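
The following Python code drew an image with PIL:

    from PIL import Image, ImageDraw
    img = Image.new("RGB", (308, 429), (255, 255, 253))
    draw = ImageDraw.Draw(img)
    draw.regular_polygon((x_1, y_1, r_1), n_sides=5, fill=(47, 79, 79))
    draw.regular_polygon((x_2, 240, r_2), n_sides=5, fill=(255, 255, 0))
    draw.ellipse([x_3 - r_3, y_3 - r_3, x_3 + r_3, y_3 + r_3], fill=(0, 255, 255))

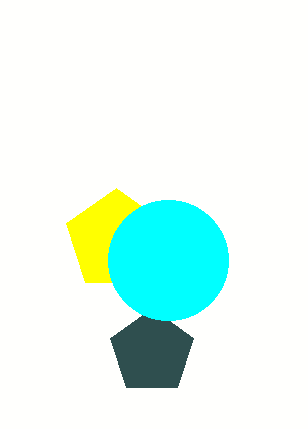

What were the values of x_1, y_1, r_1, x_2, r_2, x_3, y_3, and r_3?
x_1 = 152
y_1 = 352
r_1 = 44
x_2 = 116
r_2 = 52
x_3 = 168
y_3 = 260
r_3 = 60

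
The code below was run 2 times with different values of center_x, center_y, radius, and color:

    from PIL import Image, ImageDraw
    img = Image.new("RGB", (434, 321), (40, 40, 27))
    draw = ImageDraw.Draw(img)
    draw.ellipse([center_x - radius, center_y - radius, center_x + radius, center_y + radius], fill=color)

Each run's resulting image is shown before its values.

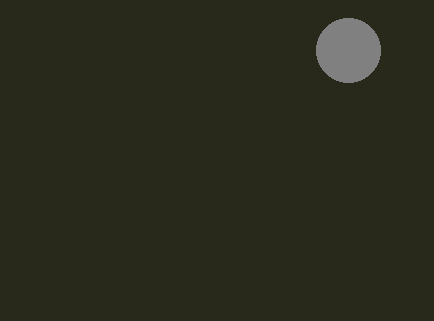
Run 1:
center_x = 348; center_y = 50; radius = 32; color = 'gray'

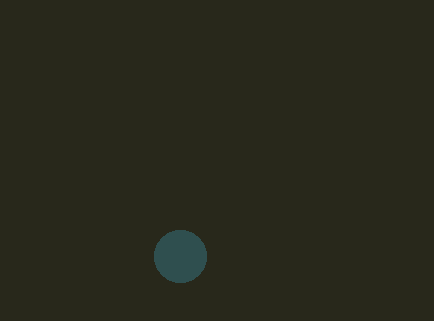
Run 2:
center_x = 180; center_y = 256; radius = 26; color = 'darkslategray'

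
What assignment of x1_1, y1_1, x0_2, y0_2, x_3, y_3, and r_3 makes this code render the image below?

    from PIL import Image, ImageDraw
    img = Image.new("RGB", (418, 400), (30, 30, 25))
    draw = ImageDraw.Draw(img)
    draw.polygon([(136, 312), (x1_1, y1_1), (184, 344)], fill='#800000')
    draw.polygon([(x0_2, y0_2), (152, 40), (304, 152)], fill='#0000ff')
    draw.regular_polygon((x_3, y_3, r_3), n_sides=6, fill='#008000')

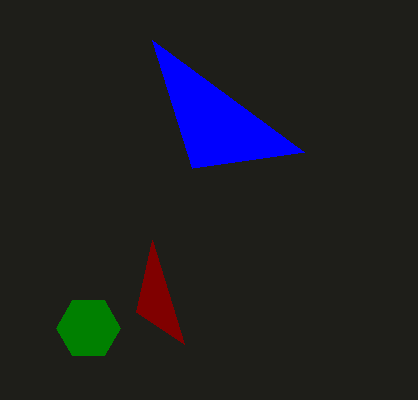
x1_1 = 152; y1_1 = 240; x0_2 = 192; y0_2 = 168; x_3 = 88; y_3 = 328; r_3 = 32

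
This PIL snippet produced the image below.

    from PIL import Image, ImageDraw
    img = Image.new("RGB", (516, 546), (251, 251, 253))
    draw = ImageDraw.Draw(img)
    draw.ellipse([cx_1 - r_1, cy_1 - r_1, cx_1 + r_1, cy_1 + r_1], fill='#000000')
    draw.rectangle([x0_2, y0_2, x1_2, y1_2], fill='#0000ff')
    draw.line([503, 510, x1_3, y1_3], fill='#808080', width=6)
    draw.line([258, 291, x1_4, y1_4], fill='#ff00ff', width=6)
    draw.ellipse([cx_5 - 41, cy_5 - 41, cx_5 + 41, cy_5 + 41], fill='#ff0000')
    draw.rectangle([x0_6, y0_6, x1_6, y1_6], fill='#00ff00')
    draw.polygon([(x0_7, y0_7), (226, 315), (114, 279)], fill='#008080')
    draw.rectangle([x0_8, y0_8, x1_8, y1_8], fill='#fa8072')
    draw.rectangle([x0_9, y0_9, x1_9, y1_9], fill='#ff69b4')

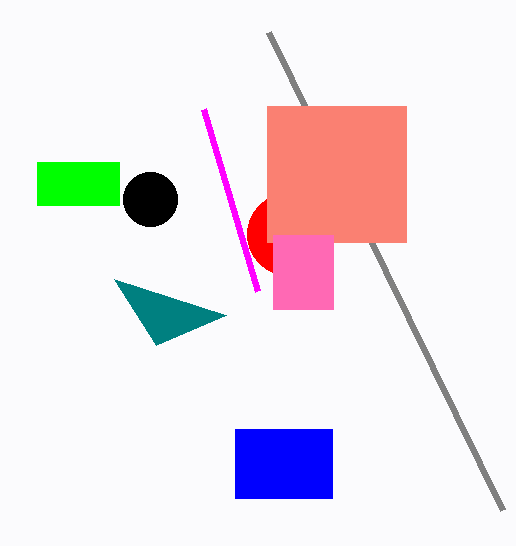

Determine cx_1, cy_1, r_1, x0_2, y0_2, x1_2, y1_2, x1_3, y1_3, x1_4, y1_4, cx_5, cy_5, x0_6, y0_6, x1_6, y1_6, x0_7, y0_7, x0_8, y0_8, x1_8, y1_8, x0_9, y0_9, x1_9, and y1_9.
cx_1 = 150; cy_1 = 199; r_1 = 27; x0_2 = 235; y0_2 = 429; x1_2 = 332; y1_2 = 498; x1_3 = 269; y1_3 = 32; x1_4 = 204; y1_4 = 109; cx_5 = 288; cy_5 = 234; x0_6 = 37; y0_6 = 162; x1_6 = 119; y1_6 = 205; x0_7 = 156; y0_7 = 345; x0_8 = 267; y0_8 = 106; x1_8 = 406; y1_8 = 242; x0_9 = 273; y0_9 = 235; x1_9 = 333; y1_9 = 309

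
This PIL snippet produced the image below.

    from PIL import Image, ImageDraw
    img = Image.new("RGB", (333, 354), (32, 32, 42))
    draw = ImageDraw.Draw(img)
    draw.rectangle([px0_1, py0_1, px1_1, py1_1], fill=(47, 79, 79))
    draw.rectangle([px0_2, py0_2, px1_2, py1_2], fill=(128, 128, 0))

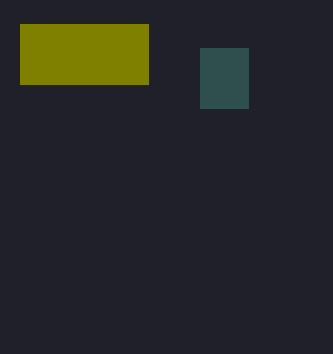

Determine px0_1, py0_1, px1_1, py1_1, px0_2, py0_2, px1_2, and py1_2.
px0_1 = 200
py0_1 = 48
px1_1 = 248
py1_1 = 108
px0_2 = 20
py0_2 = 24
px1_2 = 148
py1_2 = 84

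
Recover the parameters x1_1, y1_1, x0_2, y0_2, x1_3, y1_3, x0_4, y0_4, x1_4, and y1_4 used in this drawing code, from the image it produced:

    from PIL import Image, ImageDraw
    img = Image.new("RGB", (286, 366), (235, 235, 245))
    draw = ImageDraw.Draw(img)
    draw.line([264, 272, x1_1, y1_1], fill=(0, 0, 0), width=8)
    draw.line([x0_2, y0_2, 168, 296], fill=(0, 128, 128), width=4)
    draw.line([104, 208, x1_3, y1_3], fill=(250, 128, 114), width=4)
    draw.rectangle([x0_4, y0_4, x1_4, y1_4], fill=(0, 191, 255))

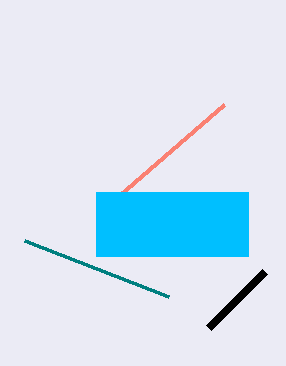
x1_1 = 208, y1_1 = 328, x0_2 = 24, y0_2 = 240, x1_3 = 224, y1_3 = 104, x0_4 = 96, y0_4 = 192, x1_4 = 248, y1_4 = 256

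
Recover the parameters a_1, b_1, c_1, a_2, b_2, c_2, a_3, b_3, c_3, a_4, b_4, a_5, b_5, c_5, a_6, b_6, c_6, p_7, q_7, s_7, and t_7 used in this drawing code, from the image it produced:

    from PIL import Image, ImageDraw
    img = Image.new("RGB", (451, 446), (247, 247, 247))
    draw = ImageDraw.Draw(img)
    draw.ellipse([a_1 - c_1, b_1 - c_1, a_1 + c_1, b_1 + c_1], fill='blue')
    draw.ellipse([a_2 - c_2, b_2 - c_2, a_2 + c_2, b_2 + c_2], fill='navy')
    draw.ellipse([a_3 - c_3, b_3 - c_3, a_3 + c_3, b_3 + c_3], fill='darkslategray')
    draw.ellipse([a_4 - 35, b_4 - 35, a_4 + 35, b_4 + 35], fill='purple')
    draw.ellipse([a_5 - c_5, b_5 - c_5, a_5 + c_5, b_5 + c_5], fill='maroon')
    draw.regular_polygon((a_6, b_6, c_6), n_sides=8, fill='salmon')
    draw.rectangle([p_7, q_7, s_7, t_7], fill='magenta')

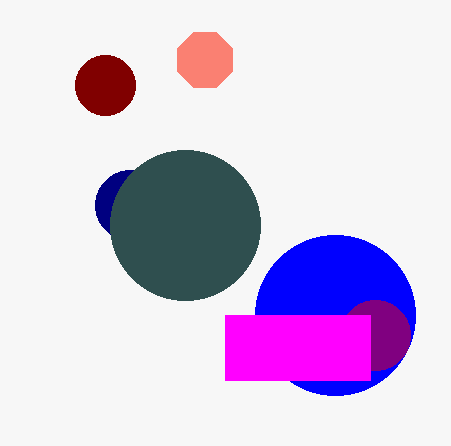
a_1 = 335
b_1 = 315
c_1 = 80
a_2 = 130
b_2 = 205
c_2 = 35
a_3 = 185
b_3 = 225
c_3 = 75
a_4 = 375
b_4 = 335
a_5 = 105
b_5 = 85
c_5 = 30
a_6 = 205
b_6 = 60
c_6 = 30
p_7 = 225
q_7 = 315
s_7 = 370
t_7 = 380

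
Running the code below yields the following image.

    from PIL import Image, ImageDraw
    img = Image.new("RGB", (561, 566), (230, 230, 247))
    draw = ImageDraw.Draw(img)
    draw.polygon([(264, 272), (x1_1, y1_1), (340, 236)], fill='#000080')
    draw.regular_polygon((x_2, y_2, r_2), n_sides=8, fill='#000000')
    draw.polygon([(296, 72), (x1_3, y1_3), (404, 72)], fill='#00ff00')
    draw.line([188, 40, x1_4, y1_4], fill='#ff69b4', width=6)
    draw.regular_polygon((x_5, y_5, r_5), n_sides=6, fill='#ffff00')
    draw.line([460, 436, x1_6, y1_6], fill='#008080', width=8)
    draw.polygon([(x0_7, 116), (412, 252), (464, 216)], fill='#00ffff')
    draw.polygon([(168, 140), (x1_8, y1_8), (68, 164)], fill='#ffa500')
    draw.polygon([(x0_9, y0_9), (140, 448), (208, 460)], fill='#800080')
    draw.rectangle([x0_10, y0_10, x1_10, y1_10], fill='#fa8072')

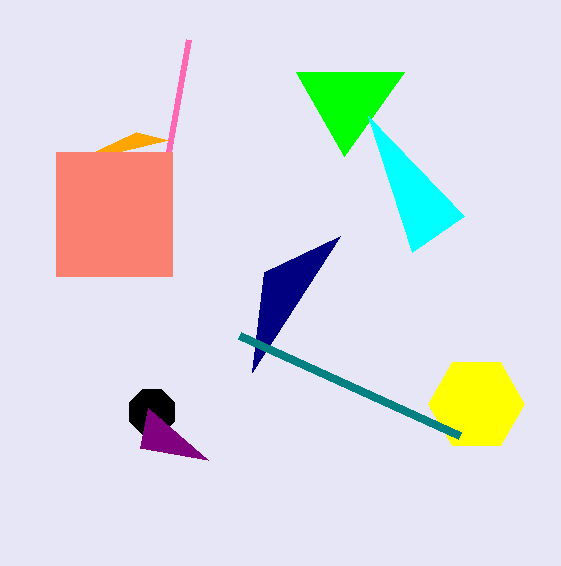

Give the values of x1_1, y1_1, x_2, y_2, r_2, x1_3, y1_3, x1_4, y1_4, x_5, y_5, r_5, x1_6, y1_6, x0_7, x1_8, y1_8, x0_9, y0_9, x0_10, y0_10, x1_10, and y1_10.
x1_1 = 252
y1_1 = 372
x_2 = 152
y_2 = 412
r_2 = 24
x1_3 = 344
y1_3 = 156
x1_4 = 168
y1_4 = 152
x_5 = 476
y_5 = 404
r_5 = 48
x1_6 = 240
y1_6 = 336
x0_7 = 368
x1_8 = 136
y1_8 = 132
x0_9 = 148
y0_9 = 408
x0_10 = 56
y0_10 = 152
x1_10 = 172
y1_10 = 276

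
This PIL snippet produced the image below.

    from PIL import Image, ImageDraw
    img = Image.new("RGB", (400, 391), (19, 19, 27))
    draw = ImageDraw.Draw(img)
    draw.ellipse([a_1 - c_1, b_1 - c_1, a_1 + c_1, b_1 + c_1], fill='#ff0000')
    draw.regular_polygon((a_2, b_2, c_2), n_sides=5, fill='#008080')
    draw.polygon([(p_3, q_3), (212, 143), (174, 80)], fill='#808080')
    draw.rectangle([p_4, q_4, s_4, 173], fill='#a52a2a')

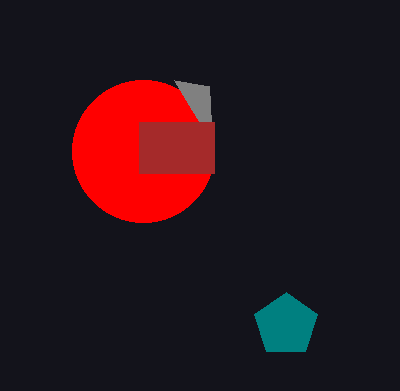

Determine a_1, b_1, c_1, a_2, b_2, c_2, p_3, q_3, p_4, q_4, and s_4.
a_1 = 143, b_1 = 151, c_1 = 71, a_2 = 286, b_2 = 325, c_2 = 33, p_3 = 209, q_3 = 86, p_4 = 139, q_4 = 122, s_4 = 214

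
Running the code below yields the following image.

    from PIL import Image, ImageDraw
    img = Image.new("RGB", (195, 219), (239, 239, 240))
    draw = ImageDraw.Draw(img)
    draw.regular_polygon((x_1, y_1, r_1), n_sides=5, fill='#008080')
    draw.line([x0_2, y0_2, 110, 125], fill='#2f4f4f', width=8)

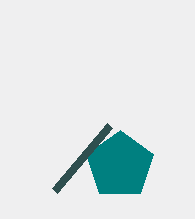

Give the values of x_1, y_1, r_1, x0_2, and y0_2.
x_1 = 120
y_1 = 165
r_1 = 35
x0_2 = 55
y0_2 = 190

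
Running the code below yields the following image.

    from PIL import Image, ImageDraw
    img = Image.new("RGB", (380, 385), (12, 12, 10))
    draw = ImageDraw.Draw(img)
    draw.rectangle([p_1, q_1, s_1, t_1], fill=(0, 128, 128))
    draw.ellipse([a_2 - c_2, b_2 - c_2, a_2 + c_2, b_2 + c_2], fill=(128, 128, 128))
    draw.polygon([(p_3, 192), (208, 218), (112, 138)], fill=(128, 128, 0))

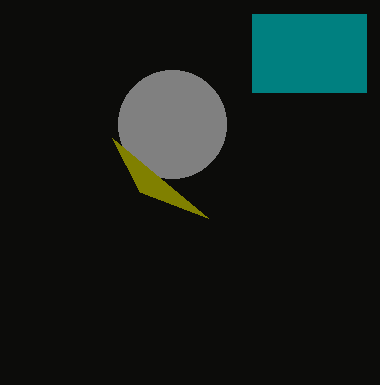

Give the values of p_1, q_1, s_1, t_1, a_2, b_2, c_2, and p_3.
p_1 = 252; q_1 = 14; s_1 = 366; t_1 = 92; a_2 = 172; b_2 = 124; c_2 = 54; p_3 = 140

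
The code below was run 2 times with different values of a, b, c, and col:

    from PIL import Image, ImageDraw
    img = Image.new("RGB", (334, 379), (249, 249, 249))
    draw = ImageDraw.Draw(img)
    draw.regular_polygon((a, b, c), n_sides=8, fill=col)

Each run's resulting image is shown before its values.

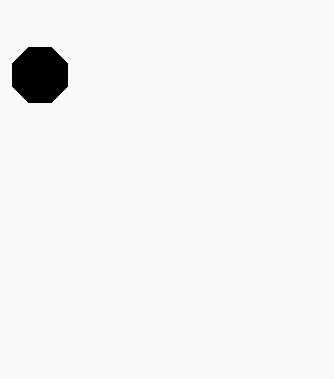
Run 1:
a = 40
b = 75
c = 30
col = 'black'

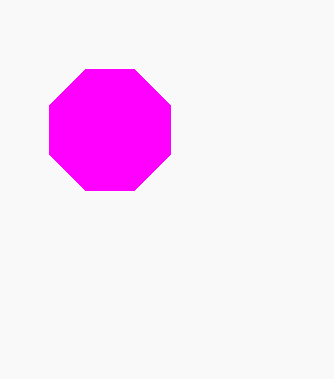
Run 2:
a = 110, b = 130, c = 65, col = 'magenta'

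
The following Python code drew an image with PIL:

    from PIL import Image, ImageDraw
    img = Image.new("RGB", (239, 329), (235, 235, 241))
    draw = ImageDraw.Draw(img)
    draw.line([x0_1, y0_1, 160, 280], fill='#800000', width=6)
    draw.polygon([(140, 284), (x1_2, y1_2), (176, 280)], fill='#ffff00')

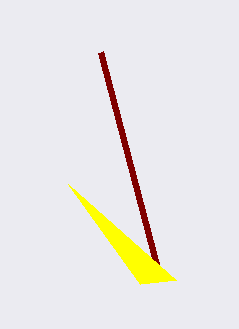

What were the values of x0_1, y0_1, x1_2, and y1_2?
x0_1 = 100; y0_1 = 52; x1_2 = 68; y1_2 = 184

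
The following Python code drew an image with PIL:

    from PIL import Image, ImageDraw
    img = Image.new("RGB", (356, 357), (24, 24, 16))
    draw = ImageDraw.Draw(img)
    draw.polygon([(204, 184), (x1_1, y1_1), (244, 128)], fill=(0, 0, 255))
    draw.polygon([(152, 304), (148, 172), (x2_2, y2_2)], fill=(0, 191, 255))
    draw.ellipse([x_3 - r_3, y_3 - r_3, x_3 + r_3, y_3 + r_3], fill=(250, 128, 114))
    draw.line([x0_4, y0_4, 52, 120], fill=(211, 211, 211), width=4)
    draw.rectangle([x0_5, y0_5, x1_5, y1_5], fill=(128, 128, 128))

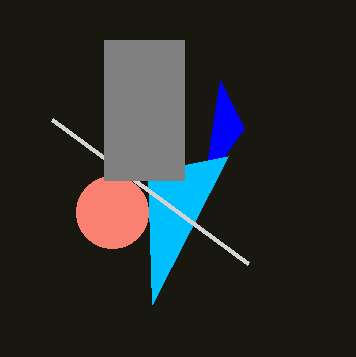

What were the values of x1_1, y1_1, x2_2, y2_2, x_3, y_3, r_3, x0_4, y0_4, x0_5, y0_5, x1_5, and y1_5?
x1_1 = 220, y1_1 = 80, x2_2 = 228, y2_2 = 156, x_3 = 112, y_3 = 212, r_3 = 36, x0_4 = 248, y0_4 = 264, x0_5 = 104, y0_5 = 40, x1_5 = 184, y1_5 = 180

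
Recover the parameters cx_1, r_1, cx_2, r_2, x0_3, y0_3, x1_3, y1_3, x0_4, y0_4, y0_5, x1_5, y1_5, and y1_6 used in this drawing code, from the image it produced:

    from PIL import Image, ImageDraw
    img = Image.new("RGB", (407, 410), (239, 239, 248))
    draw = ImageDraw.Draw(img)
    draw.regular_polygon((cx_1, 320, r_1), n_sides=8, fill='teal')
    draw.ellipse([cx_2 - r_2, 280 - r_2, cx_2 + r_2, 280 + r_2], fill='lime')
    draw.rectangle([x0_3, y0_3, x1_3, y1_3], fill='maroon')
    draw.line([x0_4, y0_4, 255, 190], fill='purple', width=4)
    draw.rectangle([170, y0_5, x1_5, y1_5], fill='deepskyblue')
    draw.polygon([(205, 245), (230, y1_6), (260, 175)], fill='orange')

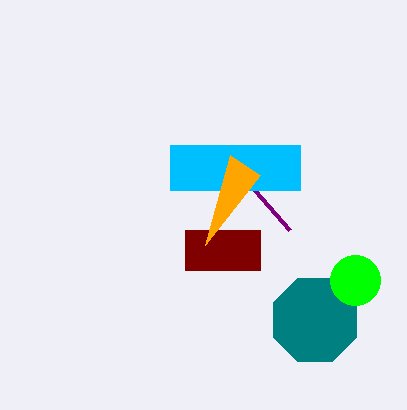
cx_1 = 315
r_1 = 45
cx_2 = 355
r_2 = 25
x0_3 = 185
y0_3 = 230
x1_3 = 260
y1_3 = 270
x0_4 = 290
y0_4 = 230
y0_5 = 145
x1_5 = 300
y1_5 = 190
y1_6 = 155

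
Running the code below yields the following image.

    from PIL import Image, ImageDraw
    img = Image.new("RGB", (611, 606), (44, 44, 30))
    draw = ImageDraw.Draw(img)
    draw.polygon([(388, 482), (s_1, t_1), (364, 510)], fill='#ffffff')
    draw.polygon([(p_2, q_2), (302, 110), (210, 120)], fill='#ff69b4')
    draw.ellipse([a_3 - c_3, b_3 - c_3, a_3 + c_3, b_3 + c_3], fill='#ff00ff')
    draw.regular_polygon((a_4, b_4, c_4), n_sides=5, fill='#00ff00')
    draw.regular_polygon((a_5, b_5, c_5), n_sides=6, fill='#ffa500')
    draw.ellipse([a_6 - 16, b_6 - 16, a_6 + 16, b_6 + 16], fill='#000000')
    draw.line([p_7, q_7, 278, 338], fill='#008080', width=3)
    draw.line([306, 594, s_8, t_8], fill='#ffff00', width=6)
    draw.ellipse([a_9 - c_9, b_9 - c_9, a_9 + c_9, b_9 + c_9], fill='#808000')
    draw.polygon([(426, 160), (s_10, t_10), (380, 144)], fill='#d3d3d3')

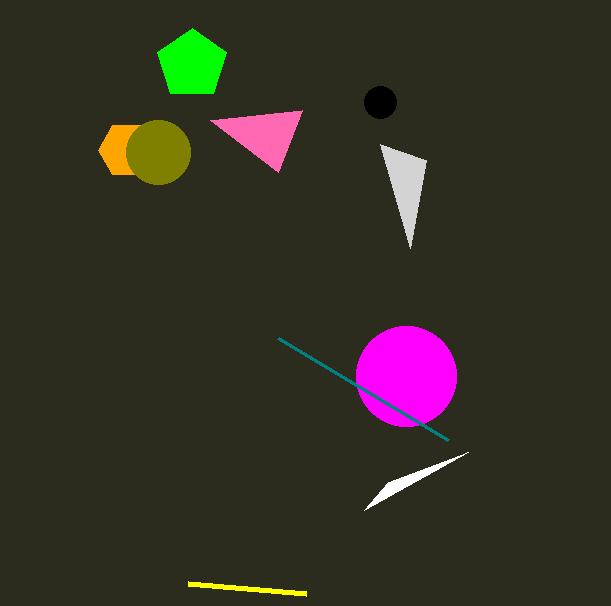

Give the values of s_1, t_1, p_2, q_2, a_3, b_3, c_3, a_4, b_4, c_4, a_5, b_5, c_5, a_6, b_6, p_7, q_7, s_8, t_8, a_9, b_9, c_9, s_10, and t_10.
s_1 = 468
t_1 = 452
p_2 = 278
q_2 = 172
a_3 = 406
b_3 = 376
c_3 = 50
a_4 = 192
b_4 = 64
c_4 = 36
a_5 = 126
b_5 = 150
c_5 = 28
a_6 = 380
b_6 = 102
p_7 = 448
q_7 = 440
s_8 = 188
t_8 = 584
a_9 = 158
b_9 = 152
c_9 = 32
s_10 = 410
t_10 = 248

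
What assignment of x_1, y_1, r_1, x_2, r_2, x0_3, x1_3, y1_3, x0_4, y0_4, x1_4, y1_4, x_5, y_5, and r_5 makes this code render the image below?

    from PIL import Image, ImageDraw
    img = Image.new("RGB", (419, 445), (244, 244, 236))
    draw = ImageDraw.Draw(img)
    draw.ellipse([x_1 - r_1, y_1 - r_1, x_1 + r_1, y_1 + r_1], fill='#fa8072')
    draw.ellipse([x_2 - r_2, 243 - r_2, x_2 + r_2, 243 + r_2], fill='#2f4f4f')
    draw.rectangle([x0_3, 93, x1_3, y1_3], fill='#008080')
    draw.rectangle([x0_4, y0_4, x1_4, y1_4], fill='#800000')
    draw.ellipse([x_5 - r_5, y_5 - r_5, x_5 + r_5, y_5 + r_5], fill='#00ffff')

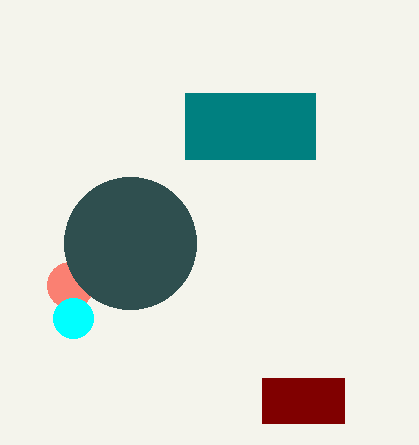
x_1 = 70
y_1 = 285
r_1 = 23
x_2 = 130
r_2 = 66
x0_3 = 185
x1_3 = 315
y1_3 = 159
x0_4 = 262
y0_4 = 378
x1_4 = 344
y1_4 = 423
x_5 = 73
y_5 = 318
r_5 = 20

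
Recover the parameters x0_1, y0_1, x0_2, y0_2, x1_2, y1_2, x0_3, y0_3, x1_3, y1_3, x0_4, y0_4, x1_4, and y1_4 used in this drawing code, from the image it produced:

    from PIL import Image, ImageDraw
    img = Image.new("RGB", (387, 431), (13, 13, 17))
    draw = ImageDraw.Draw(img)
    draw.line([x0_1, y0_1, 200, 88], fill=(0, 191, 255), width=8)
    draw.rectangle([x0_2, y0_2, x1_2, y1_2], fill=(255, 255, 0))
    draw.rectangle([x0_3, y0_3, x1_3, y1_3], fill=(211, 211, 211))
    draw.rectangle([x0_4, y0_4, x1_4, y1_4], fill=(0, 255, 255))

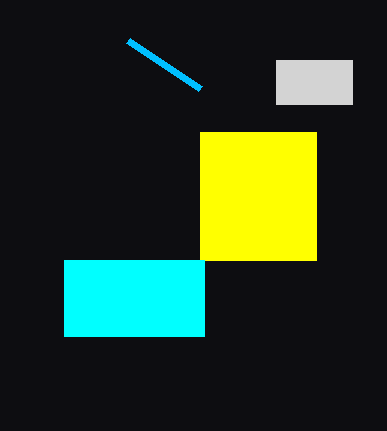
x0_1 = 128
y0_1 = 40
x0_2 = 200
y0_2 = 132
x1_2 = 316
y1_2 = 260
x0_3 = 276
y0_3 = 60
x1_3 = 352
y1_3 = 104
x0_4 = 64
y0_4 = 260
x1_4 = 204
y1_4 = 336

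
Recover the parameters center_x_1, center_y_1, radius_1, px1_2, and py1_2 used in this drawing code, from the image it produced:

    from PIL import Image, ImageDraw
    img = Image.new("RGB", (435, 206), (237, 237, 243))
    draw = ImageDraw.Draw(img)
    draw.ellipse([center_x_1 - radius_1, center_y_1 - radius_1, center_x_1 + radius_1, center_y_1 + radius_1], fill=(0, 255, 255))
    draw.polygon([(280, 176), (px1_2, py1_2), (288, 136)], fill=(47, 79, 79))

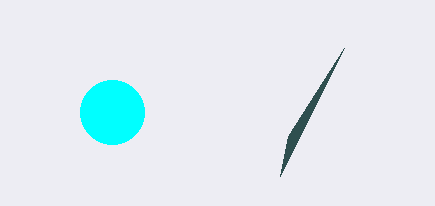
center_x_1 = 112
center_y_1 = 112
radius_1 = 32
px1_2 = 344
py1_2 = 48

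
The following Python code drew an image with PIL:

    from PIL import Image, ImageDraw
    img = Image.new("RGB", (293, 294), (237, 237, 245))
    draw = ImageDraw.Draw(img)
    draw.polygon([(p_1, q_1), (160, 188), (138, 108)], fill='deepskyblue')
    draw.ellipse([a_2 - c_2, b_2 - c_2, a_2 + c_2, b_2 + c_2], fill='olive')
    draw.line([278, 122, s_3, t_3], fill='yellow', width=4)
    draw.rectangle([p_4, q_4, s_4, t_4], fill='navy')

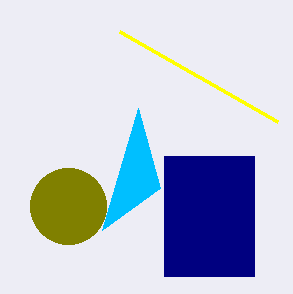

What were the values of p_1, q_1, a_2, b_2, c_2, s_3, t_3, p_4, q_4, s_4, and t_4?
p_1 = 102
q_1 = 230
a_2 = 68
b_2 = 206
c_2 = 38
s_3 = 120
t_3 = 32
p_4 = 164
q_4 = 156
s_4 = 254
t_4 = 276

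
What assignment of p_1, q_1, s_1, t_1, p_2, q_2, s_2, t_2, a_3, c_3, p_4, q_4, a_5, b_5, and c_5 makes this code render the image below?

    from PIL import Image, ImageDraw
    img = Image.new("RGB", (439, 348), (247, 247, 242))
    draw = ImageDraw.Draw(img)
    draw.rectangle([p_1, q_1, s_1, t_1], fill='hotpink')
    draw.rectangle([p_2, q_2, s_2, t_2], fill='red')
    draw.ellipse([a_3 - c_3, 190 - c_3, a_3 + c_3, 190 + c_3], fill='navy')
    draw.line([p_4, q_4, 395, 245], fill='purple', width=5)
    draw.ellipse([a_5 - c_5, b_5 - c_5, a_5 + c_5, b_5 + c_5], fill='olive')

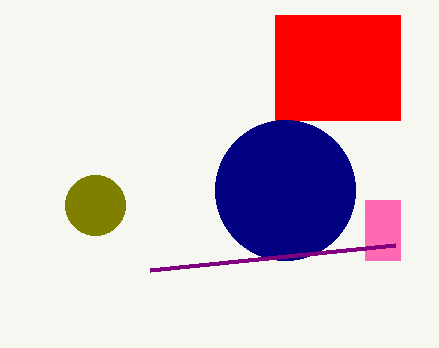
p_1 = 365; q_1 = 200; s_1 = 400; t_1 = 260; p_2 = 275; q_2 = 15; s_2 = 400; t_2 = 120; a_3 = 285; c_3 = 70; p_4 = 150; q_4 = 270; a_5 = 95; b_5 = 205; c_5 = 30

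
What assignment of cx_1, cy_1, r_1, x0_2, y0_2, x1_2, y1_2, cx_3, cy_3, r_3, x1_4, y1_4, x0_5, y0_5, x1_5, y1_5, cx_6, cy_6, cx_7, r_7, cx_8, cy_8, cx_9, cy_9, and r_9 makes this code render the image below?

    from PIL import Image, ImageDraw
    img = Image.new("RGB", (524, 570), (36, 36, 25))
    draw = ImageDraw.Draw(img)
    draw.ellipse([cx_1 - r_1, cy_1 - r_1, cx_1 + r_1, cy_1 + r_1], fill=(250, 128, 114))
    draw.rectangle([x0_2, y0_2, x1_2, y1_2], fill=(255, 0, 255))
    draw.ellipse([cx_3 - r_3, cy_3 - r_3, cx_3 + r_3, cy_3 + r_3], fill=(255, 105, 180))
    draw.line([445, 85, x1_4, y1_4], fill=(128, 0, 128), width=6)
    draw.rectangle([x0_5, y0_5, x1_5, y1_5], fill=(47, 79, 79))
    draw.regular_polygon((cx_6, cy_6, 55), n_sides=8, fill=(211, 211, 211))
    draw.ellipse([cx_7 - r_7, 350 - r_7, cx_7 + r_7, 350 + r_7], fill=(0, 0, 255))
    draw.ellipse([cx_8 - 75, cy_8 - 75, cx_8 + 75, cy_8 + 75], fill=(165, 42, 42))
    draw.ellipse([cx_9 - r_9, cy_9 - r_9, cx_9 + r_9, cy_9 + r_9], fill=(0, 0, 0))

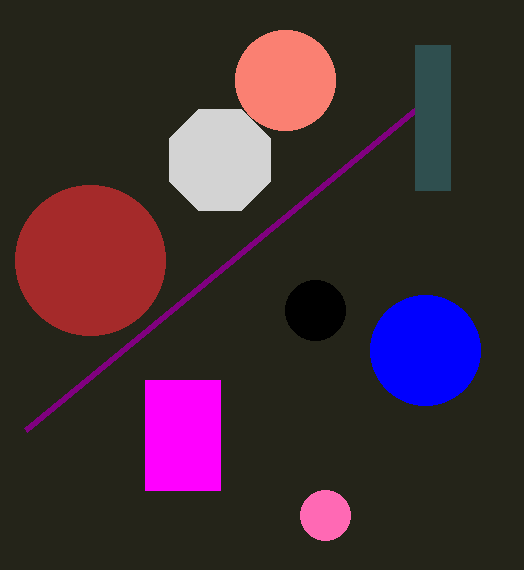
cx_1 = 285
cy_1 = 80
r_1 = 50
x0_2 = 145
y0_2 = 380
x1_2 = 220
y1_2 = 490
cx_3 = 325
cy_3 = 515
r_3 = 25
x1_4 = 25
y1_4 = 430
x0_5 = 415
y0_5 = 45
x1_5 = 450
y1_5 = 190
cx_6 = 220
cy_6 = 160
cx_7 = 425
r_7 = 55
cx_8 = 90
cy_8 = 260
cx_9 = 315
cy_9 = 310
r_9 = 30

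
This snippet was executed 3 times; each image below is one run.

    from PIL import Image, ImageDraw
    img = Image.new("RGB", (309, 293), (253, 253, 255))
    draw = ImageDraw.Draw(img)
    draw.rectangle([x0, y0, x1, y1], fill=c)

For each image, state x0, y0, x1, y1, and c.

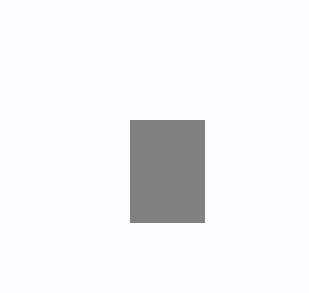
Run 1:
x0 = 130; y0 = 120; x1 = 204; y1 = 222; c = 'gray'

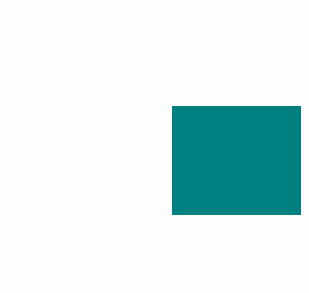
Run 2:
x0 = 172
y0 = 106
x1 = 300
y1 = 214
c = 'teal'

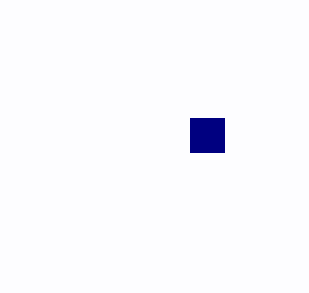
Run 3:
x0 = 190; y0 = 118; x1 = 224; y1 = 152; c = 'navy'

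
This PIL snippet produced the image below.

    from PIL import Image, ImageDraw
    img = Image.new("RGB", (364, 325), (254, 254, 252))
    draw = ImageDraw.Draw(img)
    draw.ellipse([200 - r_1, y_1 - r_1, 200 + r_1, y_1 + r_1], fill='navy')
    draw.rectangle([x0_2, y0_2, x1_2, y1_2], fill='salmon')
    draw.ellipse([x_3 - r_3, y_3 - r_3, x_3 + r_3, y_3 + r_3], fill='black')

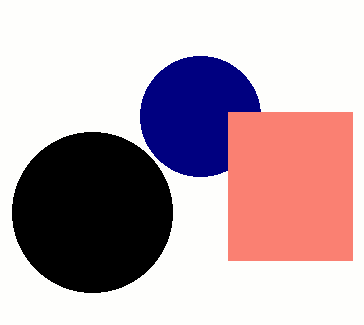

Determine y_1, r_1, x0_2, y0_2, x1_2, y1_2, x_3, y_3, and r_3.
y_1 = 116, r_1 = 60, x0_2 = 228, y0_2 = 112, x1_2 = 352, y1_2 = 260, x_3 = 92, y_3 = 212, r_3 = 80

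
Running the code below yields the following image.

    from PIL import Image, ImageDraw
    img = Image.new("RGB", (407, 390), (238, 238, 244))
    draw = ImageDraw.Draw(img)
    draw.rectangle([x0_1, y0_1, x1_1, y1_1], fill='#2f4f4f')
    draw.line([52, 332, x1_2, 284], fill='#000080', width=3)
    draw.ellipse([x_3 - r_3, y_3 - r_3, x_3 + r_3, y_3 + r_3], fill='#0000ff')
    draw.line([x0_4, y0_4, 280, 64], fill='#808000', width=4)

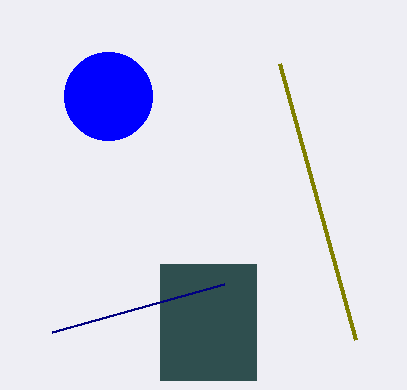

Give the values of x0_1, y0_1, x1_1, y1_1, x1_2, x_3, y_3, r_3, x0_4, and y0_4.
x0_1 = 160
y0_1 = 264
x1_1 = 256
y1_1 = 380
x1_2 = 224
x_3 = 108
y_3 = 96
r_3 = 44
x0_4 = 356
y0_4 = 340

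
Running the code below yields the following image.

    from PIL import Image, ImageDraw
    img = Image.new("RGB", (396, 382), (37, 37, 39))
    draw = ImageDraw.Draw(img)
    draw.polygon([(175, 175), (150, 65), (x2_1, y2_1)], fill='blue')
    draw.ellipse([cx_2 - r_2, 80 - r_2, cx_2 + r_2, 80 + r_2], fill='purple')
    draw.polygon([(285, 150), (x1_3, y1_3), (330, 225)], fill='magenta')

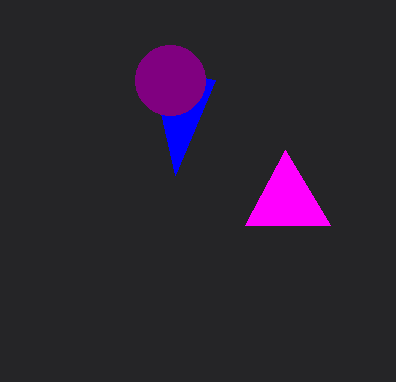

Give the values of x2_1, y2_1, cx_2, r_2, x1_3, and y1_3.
x2_1 = 215; y2_1 = 80; cx_2 = 170; r_2 = 35; x1_3 = 245; y1_3 = 225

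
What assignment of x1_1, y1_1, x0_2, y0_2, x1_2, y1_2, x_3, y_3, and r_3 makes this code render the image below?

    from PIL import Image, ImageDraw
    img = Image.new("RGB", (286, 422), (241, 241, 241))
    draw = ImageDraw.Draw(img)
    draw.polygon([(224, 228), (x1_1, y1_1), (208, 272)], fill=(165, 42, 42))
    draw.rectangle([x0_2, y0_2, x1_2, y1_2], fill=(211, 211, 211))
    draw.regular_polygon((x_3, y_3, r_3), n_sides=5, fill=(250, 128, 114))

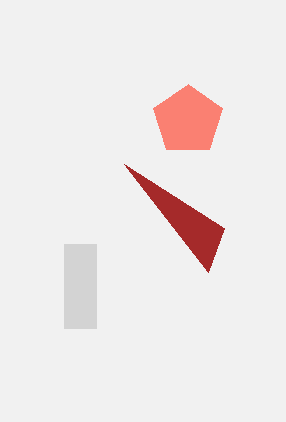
x1_1 = 124, y1_1 = 164, x0_2 = 64, y0_2 = 244, x1_2 = 96, y1_2 = 328, x_3 = 188, y_3 = 120, r_3 = 36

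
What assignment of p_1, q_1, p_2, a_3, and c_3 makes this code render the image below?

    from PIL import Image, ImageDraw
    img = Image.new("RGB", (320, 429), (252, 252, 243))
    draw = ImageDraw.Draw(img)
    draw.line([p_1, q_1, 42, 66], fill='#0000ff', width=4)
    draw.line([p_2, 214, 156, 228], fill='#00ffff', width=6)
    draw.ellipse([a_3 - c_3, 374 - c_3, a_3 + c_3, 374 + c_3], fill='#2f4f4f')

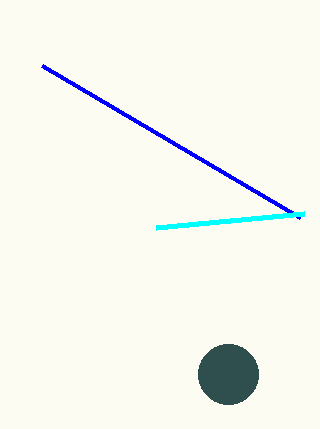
p_1 = 300, q_1 = 218, p_2 = 304, a_3 = 228, c_3 = 30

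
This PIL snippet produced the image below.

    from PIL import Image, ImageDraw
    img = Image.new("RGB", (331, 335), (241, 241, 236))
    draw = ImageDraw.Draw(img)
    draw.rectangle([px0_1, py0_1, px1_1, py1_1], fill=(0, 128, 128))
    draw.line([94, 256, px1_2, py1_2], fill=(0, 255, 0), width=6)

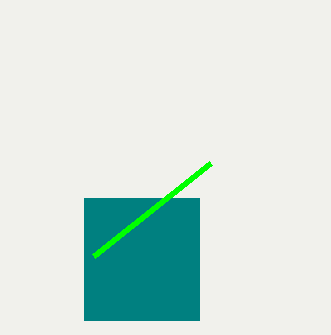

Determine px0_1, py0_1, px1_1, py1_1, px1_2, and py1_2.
px0_1 = 84
py0_1 = 198
px1_1 = 199
py1_1 = 320
px1_2 = 211
py1_2 = 163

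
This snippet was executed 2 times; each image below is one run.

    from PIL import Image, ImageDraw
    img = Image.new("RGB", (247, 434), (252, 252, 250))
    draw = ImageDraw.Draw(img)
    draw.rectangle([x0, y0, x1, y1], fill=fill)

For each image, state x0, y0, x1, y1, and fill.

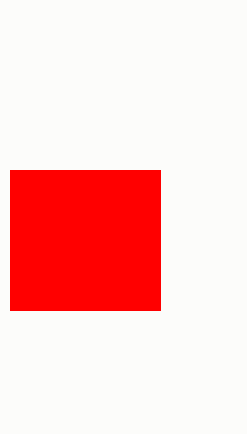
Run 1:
x0 = 10; y0 = 170; x1 = 160; y1 = 310; fill = 'red'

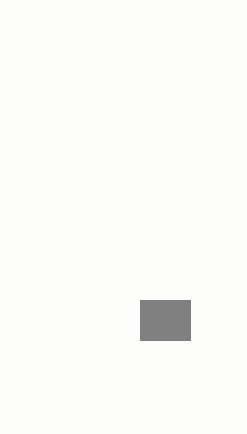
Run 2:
x0 = 140; y0 = 300; x1 = 190; y1 = 340; fill = 'gray'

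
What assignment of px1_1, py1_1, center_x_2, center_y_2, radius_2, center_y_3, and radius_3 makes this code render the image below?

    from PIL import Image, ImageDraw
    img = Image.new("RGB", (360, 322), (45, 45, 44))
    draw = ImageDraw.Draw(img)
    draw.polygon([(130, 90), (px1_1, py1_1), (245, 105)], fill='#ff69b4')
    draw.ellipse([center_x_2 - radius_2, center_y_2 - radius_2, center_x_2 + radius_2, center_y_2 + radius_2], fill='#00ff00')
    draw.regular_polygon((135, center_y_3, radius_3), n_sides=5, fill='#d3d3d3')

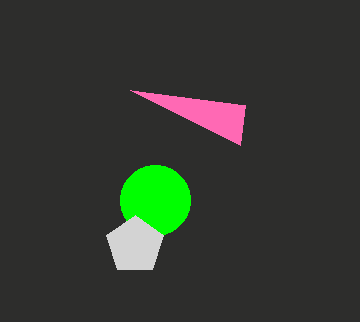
px1_1 = 240
py1_1 = 145
center_x_2 = 155
center_y_2 = 200
radius_2 = 35
center_y_3 = 245
radius_3 = 30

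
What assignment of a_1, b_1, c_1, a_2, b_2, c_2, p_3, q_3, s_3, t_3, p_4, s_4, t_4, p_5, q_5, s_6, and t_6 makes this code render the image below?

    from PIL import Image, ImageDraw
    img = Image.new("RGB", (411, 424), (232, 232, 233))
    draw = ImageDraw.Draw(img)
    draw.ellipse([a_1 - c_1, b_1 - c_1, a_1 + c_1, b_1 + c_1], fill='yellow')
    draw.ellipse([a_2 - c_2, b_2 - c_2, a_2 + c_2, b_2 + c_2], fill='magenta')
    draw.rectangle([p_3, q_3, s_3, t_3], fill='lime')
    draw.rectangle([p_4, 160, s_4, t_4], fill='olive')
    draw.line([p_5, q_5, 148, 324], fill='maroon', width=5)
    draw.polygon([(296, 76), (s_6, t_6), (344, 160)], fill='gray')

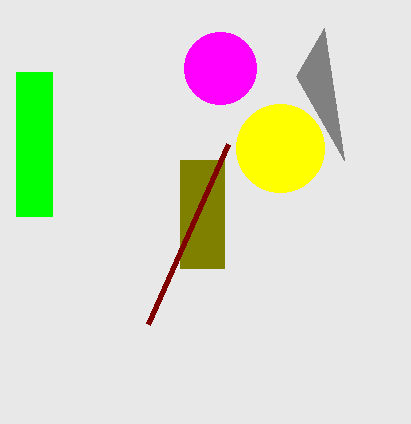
a_1 = 280; b_1 = 148; c_1 = 44; a_2 = 220; b_2 = 68; c_2 = 36; p_3 = 16; q_3 = 72; s_3 = 52; t_3 = 216; p_4 = 180; s_4 = 224; t_4 = 268; p_5 = 228; q_5 = 144; s_6 = 324; t_6 = 28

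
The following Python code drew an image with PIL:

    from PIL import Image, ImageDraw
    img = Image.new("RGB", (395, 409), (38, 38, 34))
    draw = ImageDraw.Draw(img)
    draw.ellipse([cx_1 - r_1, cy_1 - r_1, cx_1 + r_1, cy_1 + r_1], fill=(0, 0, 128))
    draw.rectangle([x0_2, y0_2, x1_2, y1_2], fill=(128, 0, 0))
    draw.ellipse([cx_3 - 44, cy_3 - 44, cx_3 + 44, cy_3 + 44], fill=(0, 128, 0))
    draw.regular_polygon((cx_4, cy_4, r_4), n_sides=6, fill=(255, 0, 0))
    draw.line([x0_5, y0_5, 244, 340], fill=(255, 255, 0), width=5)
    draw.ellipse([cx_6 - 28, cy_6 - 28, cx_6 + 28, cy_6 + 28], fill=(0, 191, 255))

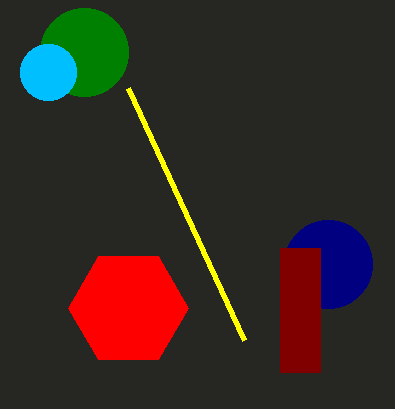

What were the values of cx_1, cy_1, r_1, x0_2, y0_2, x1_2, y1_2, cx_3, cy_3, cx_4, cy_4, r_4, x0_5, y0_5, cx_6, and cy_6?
cx_1 = 328; cy_1 = 264; r_1 = 44; x0_2 = 280; y0_2 = 248; x1_2 = 320; y1_2 = 372; cx_3 = 84; cy_3 = 52; cx_4 = 128; cy_4 = 308; r_4 = 60; x0_5 = 128; y0_5 = 88; cx_6 = 48; cy_6 = 72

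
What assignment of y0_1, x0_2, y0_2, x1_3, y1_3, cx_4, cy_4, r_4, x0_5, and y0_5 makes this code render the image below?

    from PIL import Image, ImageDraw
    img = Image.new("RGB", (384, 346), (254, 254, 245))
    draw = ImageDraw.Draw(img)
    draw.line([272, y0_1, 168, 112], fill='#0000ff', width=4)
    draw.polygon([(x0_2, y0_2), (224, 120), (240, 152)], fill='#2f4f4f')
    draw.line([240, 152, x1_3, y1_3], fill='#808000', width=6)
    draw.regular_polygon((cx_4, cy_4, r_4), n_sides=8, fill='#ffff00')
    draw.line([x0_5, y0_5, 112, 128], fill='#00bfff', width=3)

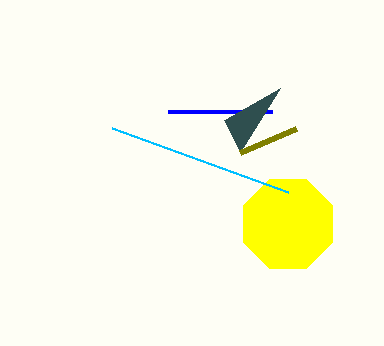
y0_1 = 112, x0_2 = 280, y0_2 = 88, x1_3 = 296, y1_3 = 128, cx_4 = 288, cy_4 = 224, r_4 = 48, x0_5 = 288, y0_5 = 192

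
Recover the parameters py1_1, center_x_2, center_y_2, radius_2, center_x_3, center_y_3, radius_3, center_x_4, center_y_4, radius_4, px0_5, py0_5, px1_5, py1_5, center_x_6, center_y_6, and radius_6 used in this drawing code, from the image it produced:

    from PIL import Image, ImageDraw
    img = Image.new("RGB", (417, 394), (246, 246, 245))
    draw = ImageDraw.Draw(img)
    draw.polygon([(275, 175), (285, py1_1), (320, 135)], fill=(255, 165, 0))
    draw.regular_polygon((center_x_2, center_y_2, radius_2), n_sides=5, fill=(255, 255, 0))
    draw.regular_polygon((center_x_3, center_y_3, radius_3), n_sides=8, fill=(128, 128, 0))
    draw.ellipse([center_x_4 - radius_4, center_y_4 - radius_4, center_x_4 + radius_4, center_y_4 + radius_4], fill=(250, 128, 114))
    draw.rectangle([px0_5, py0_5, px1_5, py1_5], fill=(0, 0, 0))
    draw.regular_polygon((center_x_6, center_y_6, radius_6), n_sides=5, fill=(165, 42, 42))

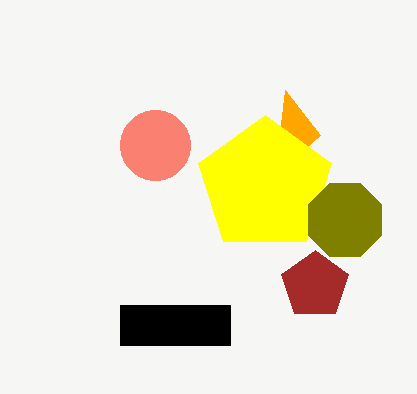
py1_1 = 90; center_x_2 = 265; center_y_2 = 185; radius_2 = 70; center_x_3 = 345; center_y_3 = 220; radius_3 = 40; center_x_4 = 155; center_y_4 = 145; radius_4 = 35; px0_5 = 120; py0_5 = 305; px1_5 = 230; py1_5 = 345; center_x_6 = 315; center_y_6 = 285; radius_6 = 35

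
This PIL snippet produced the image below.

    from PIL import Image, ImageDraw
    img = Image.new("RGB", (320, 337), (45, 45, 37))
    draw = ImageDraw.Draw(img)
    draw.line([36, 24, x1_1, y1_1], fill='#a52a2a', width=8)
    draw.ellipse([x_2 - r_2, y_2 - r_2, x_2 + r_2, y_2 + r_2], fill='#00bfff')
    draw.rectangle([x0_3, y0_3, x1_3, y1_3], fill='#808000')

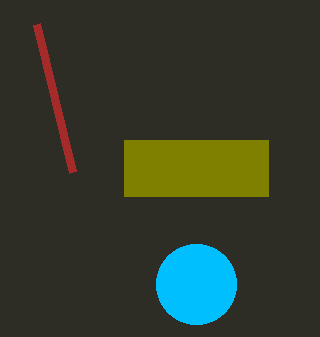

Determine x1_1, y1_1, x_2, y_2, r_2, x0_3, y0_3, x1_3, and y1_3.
x1_1 = 72; y1_1 = 172; x_2 = 196; y_2 = 284; r_2 = 40; x0_3 = 124; y0_3 = 140; x1_3 = 268; y1_3 = 196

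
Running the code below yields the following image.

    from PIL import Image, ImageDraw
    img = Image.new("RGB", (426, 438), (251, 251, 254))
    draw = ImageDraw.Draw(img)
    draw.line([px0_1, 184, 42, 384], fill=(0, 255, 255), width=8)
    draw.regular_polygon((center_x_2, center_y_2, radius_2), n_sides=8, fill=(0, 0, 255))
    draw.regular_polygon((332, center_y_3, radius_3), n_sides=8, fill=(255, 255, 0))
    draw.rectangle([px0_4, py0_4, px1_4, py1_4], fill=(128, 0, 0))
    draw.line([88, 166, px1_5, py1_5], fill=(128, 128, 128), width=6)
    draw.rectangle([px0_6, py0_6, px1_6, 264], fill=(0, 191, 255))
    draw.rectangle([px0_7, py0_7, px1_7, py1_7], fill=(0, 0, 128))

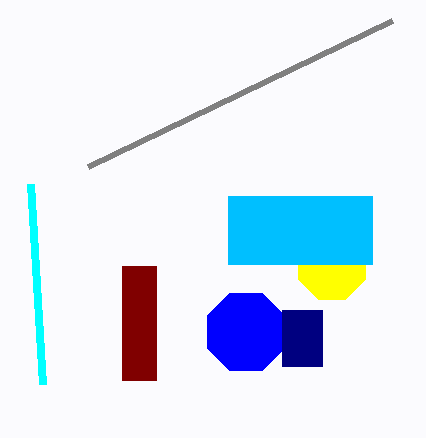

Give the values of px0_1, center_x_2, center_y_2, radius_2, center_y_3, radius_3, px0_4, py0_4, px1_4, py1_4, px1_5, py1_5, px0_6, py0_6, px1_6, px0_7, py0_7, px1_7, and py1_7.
px0_1 = 30
center_x_2 = 246
center_y_2 = 332
radius_2 = 42
center_y_3 = 266
radius_3 = 36
px0_4 = 122
py0_4 = 266
px1_4 = 156
py1_4 = 380
px1_5 = 392
py1_5 = 20
px0_6 = 228
py0_6 = 196
px1_6 = 372
px0_7 = 282
py0_7 = 310
px1_7 = 322
py1_7 = 366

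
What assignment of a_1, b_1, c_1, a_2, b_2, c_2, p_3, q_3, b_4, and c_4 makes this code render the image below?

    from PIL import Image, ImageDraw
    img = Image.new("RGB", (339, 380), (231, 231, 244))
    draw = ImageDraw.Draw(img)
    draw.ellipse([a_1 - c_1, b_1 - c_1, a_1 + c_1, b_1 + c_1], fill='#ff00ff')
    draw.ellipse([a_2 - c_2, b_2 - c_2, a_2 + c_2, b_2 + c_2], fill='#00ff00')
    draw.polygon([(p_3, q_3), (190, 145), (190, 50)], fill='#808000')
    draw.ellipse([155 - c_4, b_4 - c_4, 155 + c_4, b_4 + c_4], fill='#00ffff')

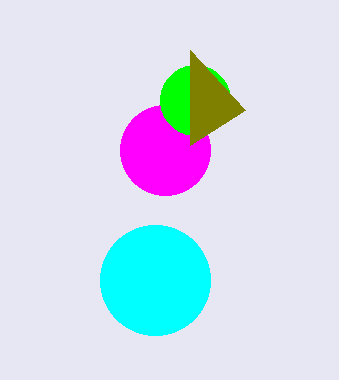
a_1 = 165, b_1 = 150, c_1 = 45, a_2 = 195, b_2 = 100, c_2 = 35, p_3 = 245, q_3 = 110, b_4 = 280, c_4 = 55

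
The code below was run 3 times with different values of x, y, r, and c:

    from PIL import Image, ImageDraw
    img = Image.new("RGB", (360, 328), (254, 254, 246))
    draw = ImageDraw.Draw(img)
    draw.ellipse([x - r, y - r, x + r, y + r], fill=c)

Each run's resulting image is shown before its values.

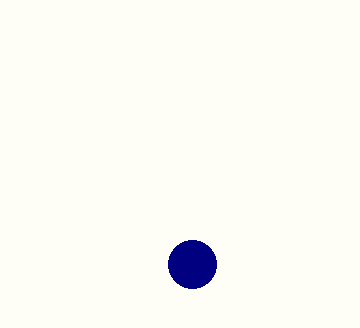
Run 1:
x = 192
y = 264
r = 24
c = 'navy'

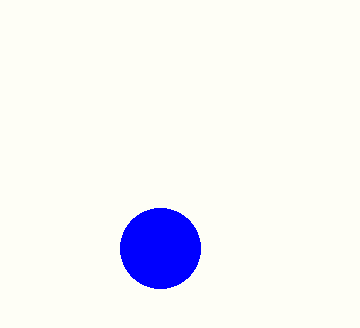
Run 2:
x = 160; y = 248; r = 40; c = 'blue'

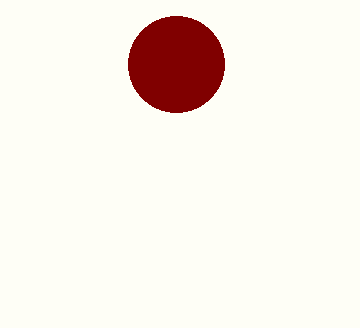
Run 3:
x = 176, y = 64, r = 48, c = 'maroon'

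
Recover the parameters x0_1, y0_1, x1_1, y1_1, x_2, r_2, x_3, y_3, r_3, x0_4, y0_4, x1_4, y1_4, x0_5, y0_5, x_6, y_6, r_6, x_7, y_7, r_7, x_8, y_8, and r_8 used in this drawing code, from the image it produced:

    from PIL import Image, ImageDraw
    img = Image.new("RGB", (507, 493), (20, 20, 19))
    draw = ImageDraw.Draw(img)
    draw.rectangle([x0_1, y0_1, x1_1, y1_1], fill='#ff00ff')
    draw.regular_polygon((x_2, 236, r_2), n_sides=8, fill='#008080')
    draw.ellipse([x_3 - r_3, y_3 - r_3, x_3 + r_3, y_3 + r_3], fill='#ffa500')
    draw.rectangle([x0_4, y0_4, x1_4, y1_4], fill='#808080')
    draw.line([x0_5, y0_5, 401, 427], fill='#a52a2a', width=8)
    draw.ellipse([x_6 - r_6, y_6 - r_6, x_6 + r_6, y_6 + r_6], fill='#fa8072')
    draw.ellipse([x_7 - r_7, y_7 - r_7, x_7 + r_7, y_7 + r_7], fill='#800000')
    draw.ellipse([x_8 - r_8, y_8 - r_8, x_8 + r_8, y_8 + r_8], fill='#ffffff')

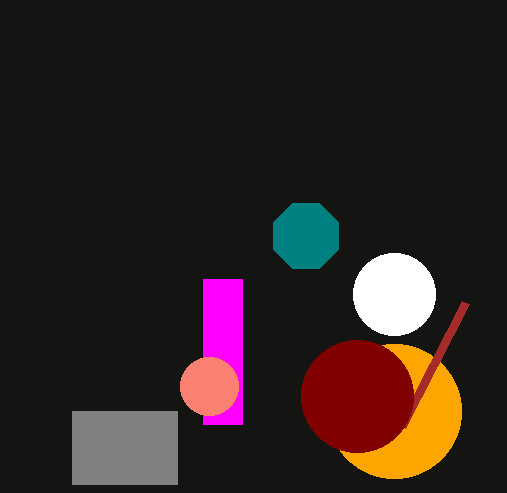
x0_1 = 203; y0_1 = 279; x1_1 = 242; y1_1 = 424; x_2 = 306; r_2 = 35; x_3 = 394; y_3 = 411; r_3 = 67; x0_4 = 72; y0_4 = 411; x1_4 = 177; y1_4 = 484; x0_5 = 465; y0_5 = 303; x_6 = 209; y_6 = 386; r_6 = 29; x_7 = 357; y_7 = 396; r_7 = 56; x_8 = 394; y_8 = 294; r_8 = 41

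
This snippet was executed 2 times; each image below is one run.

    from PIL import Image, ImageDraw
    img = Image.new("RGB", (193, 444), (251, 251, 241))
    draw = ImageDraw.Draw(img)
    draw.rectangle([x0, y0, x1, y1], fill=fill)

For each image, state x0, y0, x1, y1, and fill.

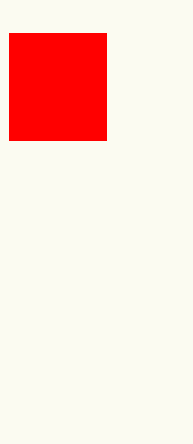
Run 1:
x0 = 9; y0 = 33; x1 = 106; y1 = 140; fill = 'red'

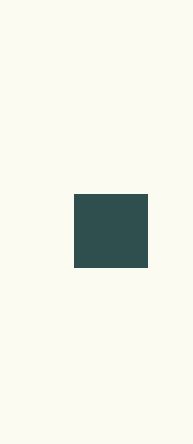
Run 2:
x0 = 74; y0 = 194; x1 = 147; y1 = 267; fill = 'darkslategray'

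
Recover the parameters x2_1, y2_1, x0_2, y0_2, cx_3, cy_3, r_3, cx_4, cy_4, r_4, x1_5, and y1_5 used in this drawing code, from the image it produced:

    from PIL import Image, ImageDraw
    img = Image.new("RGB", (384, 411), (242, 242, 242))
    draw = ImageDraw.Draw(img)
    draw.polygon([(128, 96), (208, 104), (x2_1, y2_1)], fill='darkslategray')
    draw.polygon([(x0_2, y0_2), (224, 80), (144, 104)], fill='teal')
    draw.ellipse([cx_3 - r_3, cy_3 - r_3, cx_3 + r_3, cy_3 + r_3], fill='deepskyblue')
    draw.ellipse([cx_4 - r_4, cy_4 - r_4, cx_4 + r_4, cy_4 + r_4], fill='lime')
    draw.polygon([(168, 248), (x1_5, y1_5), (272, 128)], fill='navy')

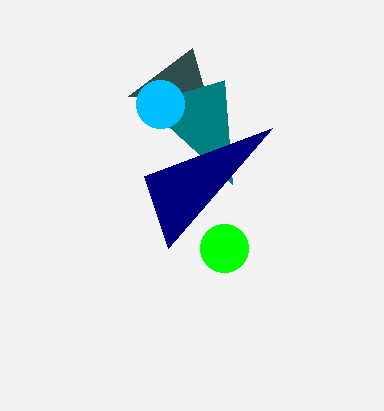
x2_1 = 192; y2_1 = 48; x0_2 = 232; y0_2 = 184; cx_3 = 160; cy_3 = 104; r_3 = 24; cx_4 = 224; cy_4 = 248; r_4 = 24; x1_5 = 144; y1_5 = 176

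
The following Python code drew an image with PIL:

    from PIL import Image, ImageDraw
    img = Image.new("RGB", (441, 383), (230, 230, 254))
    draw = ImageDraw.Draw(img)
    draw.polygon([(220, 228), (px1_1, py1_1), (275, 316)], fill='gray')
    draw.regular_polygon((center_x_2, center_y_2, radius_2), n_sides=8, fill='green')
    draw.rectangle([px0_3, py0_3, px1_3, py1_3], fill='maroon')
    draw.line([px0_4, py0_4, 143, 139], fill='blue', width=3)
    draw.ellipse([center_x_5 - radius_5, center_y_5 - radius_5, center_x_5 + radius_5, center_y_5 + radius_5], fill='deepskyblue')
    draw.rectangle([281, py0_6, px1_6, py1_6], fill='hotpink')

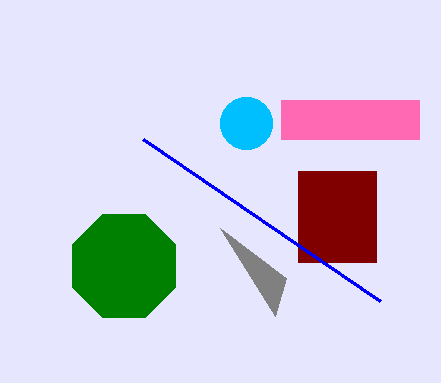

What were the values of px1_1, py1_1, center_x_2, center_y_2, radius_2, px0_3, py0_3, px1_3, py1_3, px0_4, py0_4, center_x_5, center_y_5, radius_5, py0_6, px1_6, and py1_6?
px1_1 = 286
py1_1 = 278
center_x_2 = 124
center_y_2 = 266
radius_2 = 56
px0_3 = 298
py0_3 = 171
px1_3 = 376
py1_3 = 262
px0_4 = 380
py0_4 = 301
center_x_5 = 246
center_y_5 = 123
radius_5 = 26
py0_6 = 100
px1_6 = 419
py1_6 = 139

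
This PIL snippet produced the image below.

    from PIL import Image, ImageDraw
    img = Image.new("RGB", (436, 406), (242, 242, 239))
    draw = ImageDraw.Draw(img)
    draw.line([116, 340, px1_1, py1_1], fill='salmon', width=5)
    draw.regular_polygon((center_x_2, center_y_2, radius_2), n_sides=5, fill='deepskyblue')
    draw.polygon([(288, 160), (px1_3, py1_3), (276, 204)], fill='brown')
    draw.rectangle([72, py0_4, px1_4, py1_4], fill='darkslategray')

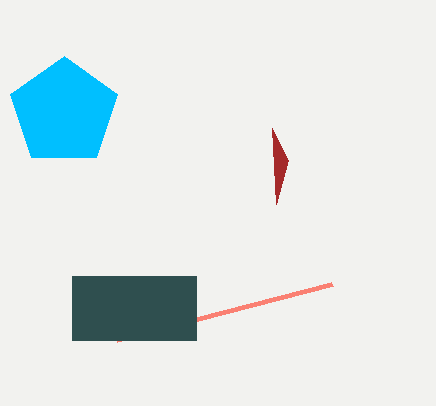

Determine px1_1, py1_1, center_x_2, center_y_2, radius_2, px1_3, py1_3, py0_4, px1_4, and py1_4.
px1_1 = 332
py1_1 = 284
center_x_2 = 64
center_y_2 = 112
radius_2 = 56
px1_3 = 272
py1_3 = 128
py0_4 = 276
px1_4 = 196
py1_4 = 340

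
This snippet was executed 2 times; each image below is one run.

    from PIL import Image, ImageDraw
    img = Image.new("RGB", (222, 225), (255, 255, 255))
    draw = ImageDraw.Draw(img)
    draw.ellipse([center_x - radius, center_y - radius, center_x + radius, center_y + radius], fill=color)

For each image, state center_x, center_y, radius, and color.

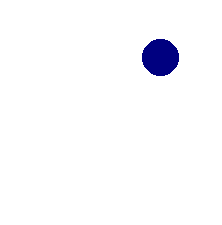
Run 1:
center_x = 160
center_y = 57
radius = 18
color = 'navy'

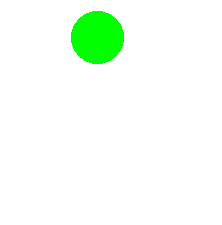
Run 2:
center_x = 97, center_y = 37, radius = 26, color = 'lime'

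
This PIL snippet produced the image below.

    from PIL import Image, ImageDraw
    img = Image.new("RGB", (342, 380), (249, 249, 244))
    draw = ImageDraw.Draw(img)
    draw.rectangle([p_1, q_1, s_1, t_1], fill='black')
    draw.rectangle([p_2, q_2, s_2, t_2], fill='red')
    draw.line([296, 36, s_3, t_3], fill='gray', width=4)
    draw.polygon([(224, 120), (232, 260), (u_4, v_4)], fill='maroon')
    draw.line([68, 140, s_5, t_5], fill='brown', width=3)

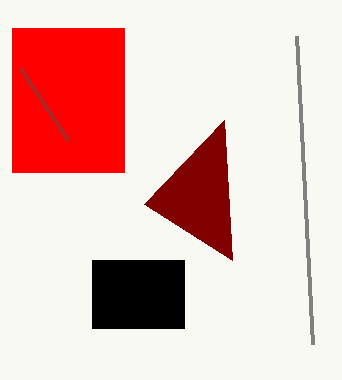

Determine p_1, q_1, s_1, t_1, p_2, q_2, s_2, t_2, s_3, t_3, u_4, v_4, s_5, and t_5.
p_1 = 92
q_1 = 260
s_1 = 184
t_1 = 328
p_2 = 12
q_2 = 28
s_2 = 124
t_2 = 172
s_3 = 312
t_3 = 344
u_4 = 144
v_4 = 204
s_5 = 20
t_5 = 68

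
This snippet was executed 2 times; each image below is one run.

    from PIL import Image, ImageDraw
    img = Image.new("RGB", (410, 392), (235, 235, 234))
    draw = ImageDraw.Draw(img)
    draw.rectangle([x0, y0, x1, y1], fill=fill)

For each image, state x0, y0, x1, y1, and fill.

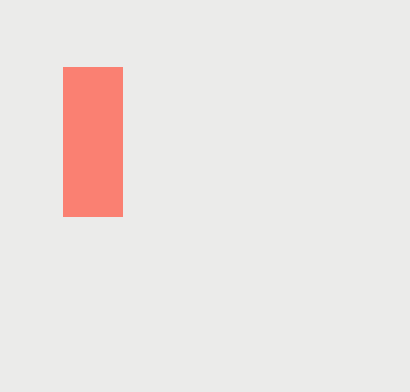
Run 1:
x0 = 63, y0 = 67, x1 = 122, y1 = 216, fill = 'salmon'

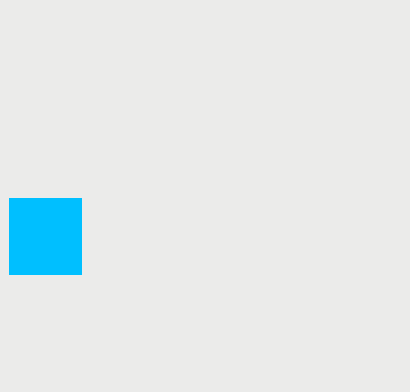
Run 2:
x0 = 9
y0 = 198
x1 = 81
y1 = 274
fill = 'deepskyblue'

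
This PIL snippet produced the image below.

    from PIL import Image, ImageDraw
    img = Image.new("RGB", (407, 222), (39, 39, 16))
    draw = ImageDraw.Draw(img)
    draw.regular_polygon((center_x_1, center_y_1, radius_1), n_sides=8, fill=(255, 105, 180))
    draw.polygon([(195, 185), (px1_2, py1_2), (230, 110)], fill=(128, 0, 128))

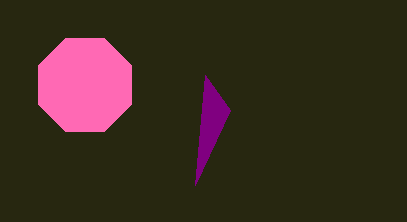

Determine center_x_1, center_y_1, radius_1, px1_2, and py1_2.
center_x_1 = 85, center_y_1 = 85, radius_1 = 50, px1_2 = 205, py1_2 = 75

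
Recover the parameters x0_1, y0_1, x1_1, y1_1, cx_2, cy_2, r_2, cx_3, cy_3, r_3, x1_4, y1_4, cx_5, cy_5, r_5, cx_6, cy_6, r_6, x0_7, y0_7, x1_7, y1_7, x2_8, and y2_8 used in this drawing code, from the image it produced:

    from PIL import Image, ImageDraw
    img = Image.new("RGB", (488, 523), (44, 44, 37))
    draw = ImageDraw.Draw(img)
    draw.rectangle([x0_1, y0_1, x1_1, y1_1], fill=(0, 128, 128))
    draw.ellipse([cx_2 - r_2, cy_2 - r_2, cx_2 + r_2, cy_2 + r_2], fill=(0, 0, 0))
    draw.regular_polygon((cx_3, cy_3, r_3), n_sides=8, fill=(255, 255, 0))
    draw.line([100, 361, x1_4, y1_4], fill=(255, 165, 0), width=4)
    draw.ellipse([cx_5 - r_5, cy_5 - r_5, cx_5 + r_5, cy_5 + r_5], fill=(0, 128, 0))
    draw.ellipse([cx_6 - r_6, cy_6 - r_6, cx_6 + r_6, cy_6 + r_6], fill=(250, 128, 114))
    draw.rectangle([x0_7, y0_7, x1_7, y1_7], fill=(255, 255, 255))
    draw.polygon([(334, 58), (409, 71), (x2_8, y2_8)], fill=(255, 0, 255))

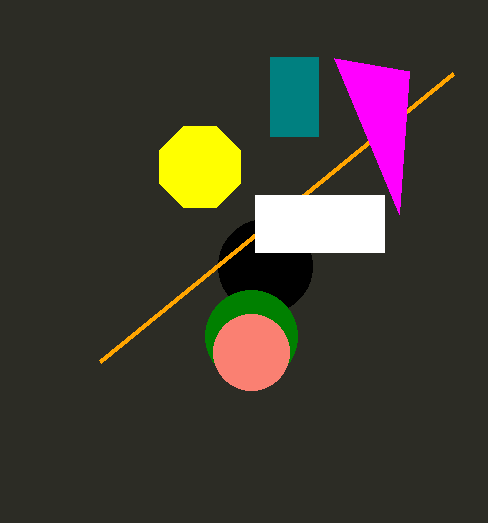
x0_1 = 270, y0_1 = 57, x1_1 = 318, y1_1 = 136, cx_2 = 265, cy_2 = 266, r_2 = 47, cx_3 = 200, cy_3 = 167, r_3 = 44, x1_4 = 453, y1_4 = 73, cx_5 = 251, cy_5 = 336, r_5 = 46, cx_6 = 251, cy_6 = 352, r_6 = 38, x0_7 = 255, y0_7 = 195, x1_7 = 384, y1_7 = 252, x2_8 = 399, y2_8 = 214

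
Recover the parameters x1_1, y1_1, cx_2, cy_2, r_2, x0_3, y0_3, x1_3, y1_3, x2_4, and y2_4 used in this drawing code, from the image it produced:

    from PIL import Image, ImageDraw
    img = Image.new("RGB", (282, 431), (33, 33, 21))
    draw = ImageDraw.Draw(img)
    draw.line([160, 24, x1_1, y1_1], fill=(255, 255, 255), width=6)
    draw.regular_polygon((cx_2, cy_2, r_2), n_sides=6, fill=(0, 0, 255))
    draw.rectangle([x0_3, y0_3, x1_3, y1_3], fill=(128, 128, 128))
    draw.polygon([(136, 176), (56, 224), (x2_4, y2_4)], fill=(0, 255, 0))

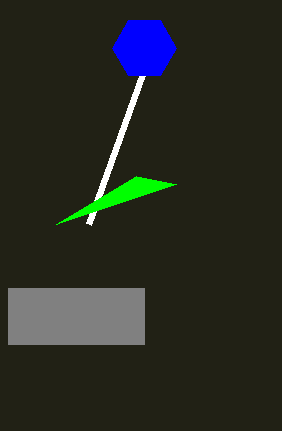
x1_1 = 88, y1_1 = 224, cx_2 = 144, cy_2 = 48, r_2 = 32, x0_3 = 8, y0_3 = 288, x1_3 = 144, y1_3 = 344, x2_4 = 176, y2_4 = 184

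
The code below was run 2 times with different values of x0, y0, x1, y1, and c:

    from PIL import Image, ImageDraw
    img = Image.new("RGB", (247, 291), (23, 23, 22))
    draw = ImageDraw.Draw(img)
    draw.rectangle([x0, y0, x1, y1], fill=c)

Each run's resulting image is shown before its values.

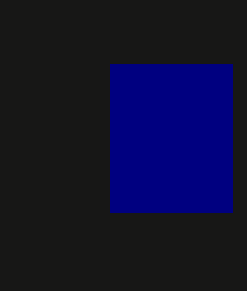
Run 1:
x0 = 110
y0 = 64
x1 = 232
y1 = 212
c = 'navy'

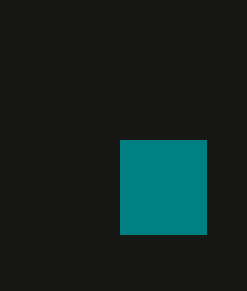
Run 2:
x0 = 120
y0 = 140
x1 = 206
y1 = 234
c = 'teal'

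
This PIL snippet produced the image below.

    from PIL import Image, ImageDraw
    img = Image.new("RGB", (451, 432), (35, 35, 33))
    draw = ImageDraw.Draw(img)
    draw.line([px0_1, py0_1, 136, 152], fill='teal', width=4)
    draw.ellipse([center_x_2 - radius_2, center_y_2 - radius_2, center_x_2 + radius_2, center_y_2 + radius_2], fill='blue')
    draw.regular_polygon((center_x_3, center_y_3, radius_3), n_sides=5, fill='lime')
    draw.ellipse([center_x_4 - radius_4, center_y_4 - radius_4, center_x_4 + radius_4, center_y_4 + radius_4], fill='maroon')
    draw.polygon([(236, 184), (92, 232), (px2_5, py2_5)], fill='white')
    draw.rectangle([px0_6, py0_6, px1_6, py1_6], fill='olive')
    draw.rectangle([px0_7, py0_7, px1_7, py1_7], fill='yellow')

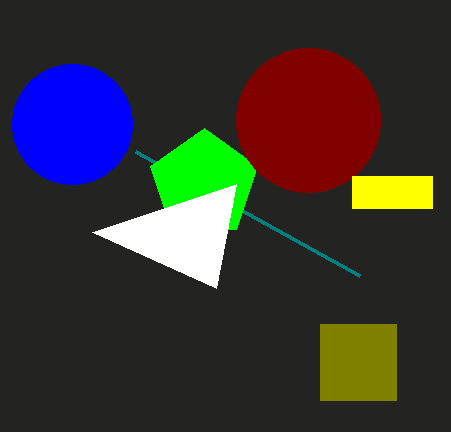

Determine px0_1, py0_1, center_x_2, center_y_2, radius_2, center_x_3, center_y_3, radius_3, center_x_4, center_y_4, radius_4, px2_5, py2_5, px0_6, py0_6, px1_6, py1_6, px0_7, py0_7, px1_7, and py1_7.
px0_1 = 360; py0_1 = 276; center_x_2 = 72; center_y_2 = 124; radius_2 = 60; center_x_3 = 204; center_y_3 = 184; radius_3 = 56; center_x_4 = 308; center_y_4 = 120; radius_4 = 72; px2_5 = 216; py2_5 = 288; px0_6 = 320; py0_6 = 324; px1_6 = 396; py1_6 = 400; px0_7 = 352; py0_7 = 176; px1_7 = 432; py1_7 = 208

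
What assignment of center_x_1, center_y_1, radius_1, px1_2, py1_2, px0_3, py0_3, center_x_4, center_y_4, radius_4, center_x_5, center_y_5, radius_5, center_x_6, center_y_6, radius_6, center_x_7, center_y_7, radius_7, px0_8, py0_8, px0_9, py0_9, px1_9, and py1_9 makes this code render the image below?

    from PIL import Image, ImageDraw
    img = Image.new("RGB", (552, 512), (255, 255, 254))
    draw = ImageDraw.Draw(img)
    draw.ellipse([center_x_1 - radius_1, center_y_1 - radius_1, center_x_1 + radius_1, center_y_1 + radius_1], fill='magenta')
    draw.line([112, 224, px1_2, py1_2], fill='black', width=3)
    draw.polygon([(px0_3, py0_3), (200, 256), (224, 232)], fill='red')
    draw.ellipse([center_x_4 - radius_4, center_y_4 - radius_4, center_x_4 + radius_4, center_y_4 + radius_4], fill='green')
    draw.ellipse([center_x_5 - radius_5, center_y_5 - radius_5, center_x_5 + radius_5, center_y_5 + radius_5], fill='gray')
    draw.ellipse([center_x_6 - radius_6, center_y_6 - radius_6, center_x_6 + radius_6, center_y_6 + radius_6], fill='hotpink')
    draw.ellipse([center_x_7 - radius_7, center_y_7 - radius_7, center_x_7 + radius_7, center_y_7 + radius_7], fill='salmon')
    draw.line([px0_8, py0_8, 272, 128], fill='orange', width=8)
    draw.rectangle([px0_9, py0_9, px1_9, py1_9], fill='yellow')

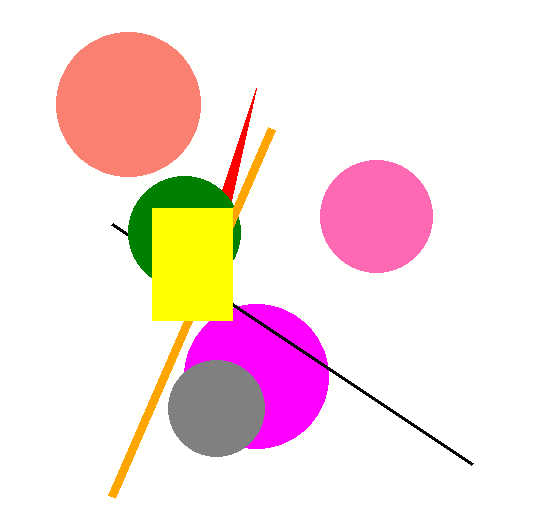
center_x_1 = 256, center_y_1 = 376, radius_1 = 72, px1_2 = 472, py1_2 = 464, px0_3 = 256, py0_3 = 88, center_x_4 = 184, center_y_4 = 232, radius_4 = 56, center_x_5 = 216, center_y_5 = 408, radius_5 = 48, center_x_6 = 376, center_y_6 = 216, radius_6 = 56, center_x_7 = 128, center_y_7 = 104, radius_7 = 72, px0_8 = 112, py0_8 = 496, px0_9 = 152, py0_9 = 208, px1_9 = 232, py1_9 = 320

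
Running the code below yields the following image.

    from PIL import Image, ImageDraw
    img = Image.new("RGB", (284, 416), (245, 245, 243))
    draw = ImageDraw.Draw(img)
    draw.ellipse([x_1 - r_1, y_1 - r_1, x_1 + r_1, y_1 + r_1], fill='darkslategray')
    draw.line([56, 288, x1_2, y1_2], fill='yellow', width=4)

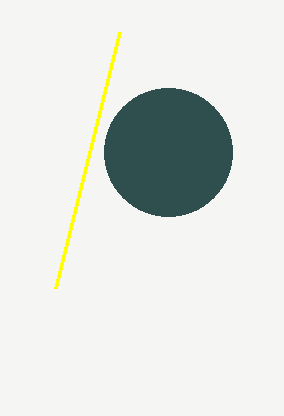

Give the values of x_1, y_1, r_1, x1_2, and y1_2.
x_1 = 168; y_1 = 152; r_1 = 64; x1_2 = 120; y1_2 = 32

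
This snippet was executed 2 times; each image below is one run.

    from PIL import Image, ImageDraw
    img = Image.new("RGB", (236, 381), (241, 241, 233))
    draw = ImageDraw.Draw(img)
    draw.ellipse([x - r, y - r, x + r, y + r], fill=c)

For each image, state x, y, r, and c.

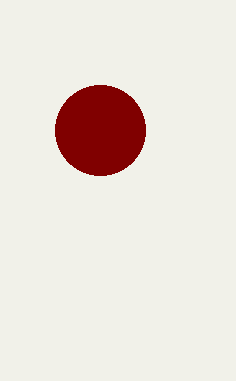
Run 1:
x = 100
y = 130
r = 45
c = 'maroon'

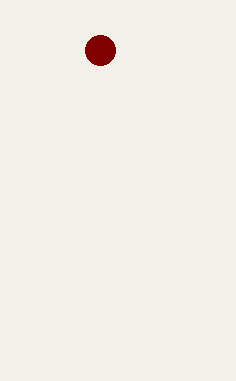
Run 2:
x = 100; y = 50; r = 15; c = 'maroon'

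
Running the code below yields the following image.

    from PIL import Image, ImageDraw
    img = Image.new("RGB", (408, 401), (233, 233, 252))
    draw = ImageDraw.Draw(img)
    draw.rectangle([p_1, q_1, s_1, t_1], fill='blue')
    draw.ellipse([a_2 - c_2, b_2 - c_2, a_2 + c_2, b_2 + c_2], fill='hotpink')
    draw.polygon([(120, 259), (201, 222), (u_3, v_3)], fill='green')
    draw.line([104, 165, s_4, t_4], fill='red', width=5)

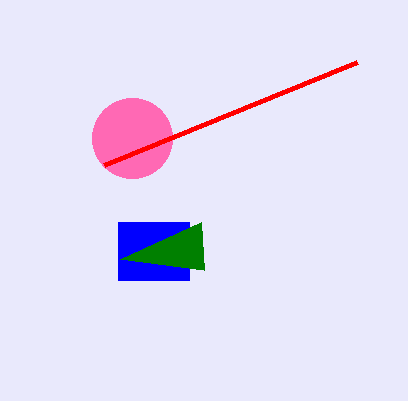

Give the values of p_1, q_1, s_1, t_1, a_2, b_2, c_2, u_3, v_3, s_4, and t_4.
p_1 = 118, q_1 = 222, s_1 = 189, t_1 = 280, a_2 = 132, b_2 = 138, c_2 = 40, u_3 = 204, v_3 = 270, s_4 = 357, t_4 = 62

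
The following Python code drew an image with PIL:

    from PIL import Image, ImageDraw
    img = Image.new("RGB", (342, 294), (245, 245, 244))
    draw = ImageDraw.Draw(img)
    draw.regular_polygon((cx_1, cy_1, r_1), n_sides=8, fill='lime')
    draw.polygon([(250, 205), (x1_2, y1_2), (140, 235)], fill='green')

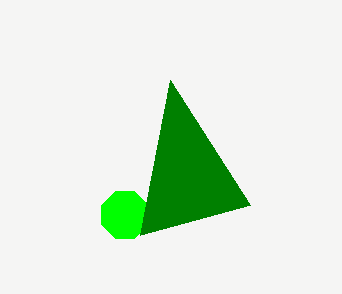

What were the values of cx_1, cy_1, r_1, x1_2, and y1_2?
cx_1 = 125, cy_1 = 215, r_1 = 25, x1_2 = 170, y1_2 = 80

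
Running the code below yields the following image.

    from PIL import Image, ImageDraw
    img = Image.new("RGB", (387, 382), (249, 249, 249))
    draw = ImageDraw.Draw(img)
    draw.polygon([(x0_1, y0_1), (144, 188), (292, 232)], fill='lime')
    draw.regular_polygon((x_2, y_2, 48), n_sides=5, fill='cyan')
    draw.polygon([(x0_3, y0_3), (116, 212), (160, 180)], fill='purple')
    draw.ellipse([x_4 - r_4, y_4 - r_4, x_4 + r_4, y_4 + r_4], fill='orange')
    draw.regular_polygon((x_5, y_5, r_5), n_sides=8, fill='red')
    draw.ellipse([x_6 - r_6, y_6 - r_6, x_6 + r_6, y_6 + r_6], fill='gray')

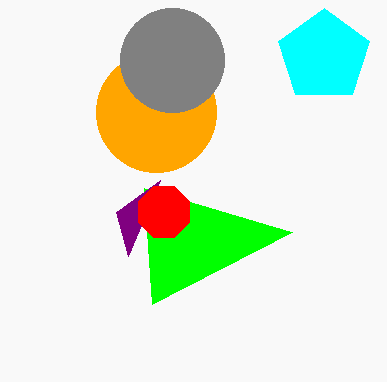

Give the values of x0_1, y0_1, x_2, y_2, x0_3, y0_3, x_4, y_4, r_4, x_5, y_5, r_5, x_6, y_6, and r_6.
x0_1 = 152; y0_1 = 304; x_2 = 324; y_2 = 56; x0_3 = 128; y0_3 = 256; x_4 = 156; y_4 = 112; r_4 = 60; x_5 = 164; y_5 = 212; r_5 = 28; x_6 = 172; y_6 = 60; r_6 = 52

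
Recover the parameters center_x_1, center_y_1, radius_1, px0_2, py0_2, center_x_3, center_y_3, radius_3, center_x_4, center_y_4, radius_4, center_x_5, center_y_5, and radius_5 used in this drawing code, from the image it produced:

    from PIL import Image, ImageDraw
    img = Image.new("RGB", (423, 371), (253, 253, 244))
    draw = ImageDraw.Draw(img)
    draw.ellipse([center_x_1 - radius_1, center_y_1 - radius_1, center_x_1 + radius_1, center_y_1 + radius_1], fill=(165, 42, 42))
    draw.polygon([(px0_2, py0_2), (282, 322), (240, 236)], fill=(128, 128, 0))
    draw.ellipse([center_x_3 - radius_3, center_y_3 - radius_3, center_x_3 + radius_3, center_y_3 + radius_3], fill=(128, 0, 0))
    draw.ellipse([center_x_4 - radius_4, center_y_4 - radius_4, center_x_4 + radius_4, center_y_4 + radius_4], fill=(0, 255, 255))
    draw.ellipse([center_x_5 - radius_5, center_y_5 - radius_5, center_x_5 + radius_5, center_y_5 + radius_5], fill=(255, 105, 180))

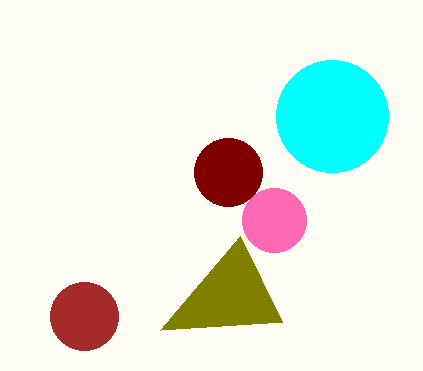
center_x_1 = 84
center_y_1 = 316
radius_1 = 34
px0_2 = 160
py0_2 = 330
center_x_3 = 228
center_y_3 = 172
radius_3 = 34
center_x_4 = 332
center_y_4 = 116
radius_4 = 56
center_x_5 = 274
center_y_5 = 220
radius_5 = 32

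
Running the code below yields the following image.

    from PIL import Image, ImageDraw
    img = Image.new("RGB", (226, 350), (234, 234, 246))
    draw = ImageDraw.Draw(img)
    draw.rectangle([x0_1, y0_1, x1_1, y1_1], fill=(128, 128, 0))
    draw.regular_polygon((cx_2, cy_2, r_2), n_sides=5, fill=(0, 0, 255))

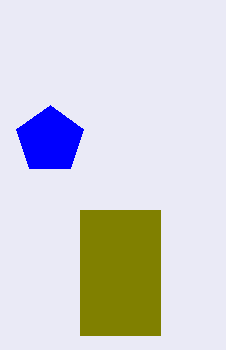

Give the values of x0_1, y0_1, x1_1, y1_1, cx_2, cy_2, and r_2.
x0_1 = 80; y0_1 = 210; x1_1 = 160; y1_1 = 335; cx_2 = 50; cy_2 = 140; r_2 = 35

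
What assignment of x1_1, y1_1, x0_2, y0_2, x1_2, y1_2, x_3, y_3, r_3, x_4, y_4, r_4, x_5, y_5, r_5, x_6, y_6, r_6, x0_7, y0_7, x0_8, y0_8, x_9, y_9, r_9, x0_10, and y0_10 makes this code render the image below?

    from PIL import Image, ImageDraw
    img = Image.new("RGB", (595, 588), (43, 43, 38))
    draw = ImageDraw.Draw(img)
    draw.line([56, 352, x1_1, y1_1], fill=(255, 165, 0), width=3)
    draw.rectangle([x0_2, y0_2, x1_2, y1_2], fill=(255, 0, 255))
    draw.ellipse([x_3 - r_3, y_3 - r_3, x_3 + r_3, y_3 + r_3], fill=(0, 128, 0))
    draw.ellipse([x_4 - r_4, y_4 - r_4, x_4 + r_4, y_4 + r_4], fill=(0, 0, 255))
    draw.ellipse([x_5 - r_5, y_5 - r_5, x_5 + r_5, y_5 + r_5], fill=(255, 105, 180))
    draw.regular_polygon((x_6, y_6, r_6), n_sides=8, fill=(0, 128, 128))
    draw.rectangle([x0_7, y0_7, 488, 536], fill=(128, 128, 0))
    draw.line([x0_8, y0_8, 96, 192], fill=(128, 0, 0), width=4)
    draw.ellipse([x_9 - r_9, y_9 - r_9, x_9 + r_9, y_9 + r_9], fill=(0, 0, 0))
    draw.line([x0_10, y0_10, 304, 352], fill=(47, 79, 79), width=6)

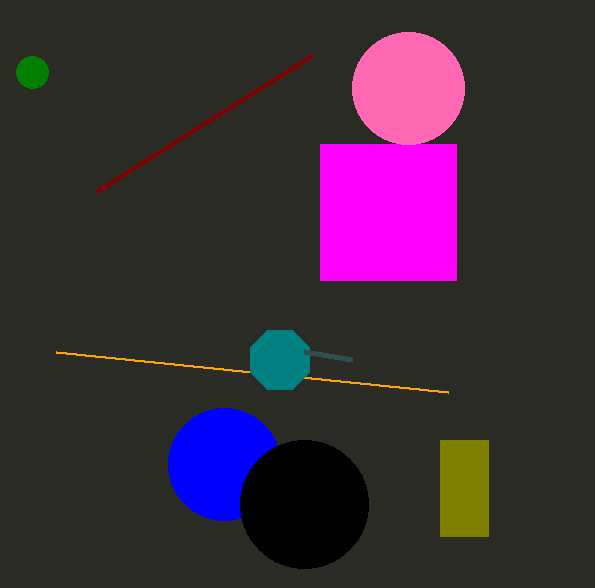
x1_1 = 448; y1_1 = 392; x0_2 = 320; y0_2 = 144; x1_2 = 456; y1_2 = 280; x_3 = 32; y_3 = 72; r_3 = 16; x_4 = 224; y_4 = 464; r_4 = 56; x_5 = 408; y_5 = 88; r_5 = 56; x_6 = 280; y_6 = 360; r_6 = 32; x0_7 = 440; y0_7 = 440; x0_8 = 312; y0_8 = 56; x_9 = 304; y_9 = 504; r_9 = 64; x0_10 = 352; y0_10 = 360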